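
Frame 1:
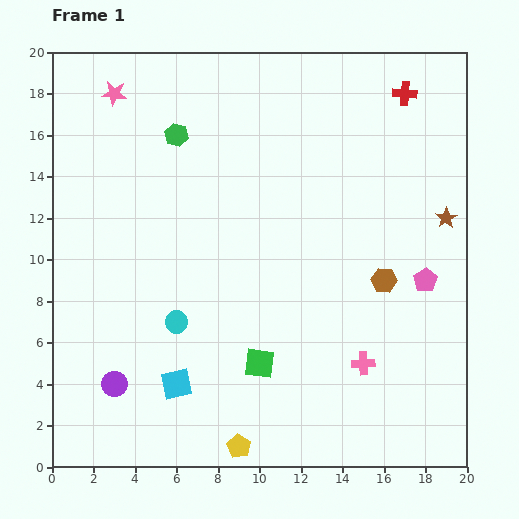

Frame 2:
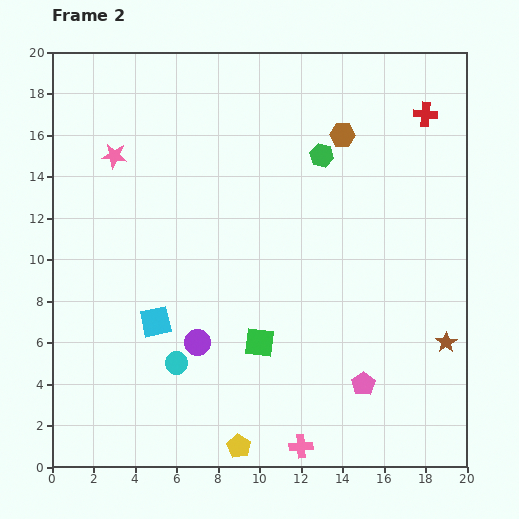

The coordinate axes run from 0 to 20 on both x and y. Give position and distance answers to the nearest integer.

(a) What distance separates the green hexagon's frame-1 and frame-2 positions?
7

The green hexagon moved from (6, 16) to (13, 15), a distance of √(7² + 1²) ≈ 7.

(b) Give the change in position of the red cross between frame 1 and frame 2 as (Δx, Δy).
(1, -1)

The red cross was at (17, 18) in frame 1 and (18, 17) in frame 2.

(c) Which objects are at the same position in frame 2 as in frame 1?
the yellow pentagon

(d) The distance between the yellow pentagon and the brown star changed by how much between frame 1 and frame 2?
-4

Distance in frame 1: 15. Distance in frame 2: 11.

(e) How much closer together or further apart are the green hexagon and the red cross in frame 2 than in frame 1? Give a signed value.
-6

Distance in frame 1: 11. Distance in frame 2: 5.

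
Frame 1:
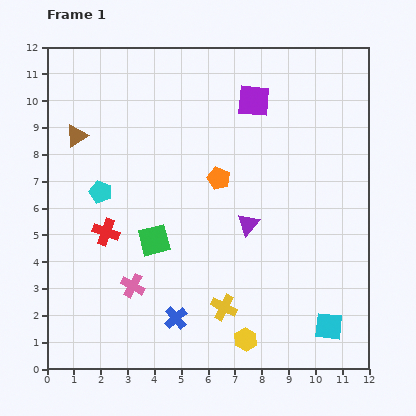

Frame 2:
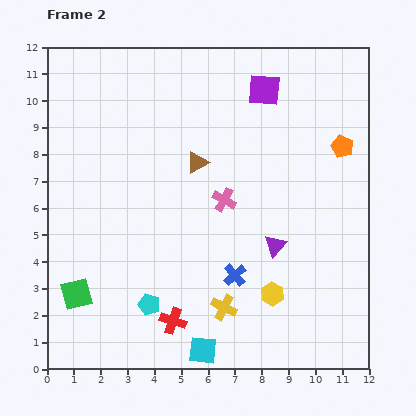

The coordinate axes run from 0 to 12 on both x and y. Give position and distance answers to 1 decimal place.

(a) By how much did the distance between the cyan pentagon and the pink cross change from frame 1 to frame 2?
+1.1

Distance in frame 1: 3.7. Distance in frame 2: 4.8.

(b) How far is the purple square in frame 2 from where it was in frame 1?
0.6

The purple square moved from (7.7, 10.0) to (8.1, 10.4), a distance of √(0.4² + 0.4²) ≈ 0.6.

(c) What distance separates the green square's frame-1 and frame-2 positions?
3.5

The green square moved from (4.0, 4.8) to (1.1, 2.8), a distance of √(2.9² + 2.0²) ≈ 3.5.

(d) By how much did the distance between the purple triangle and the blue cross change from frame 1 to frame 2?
-2.5

Distance in frame 1: 4.4. Distance in frame 2: 1.9.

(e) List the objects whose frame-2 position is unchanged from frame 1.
the yellow cross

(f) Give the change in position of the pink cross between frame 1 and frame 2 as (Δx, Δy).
(3.4, 3.2)

The pink cross was at (3.2, 3.1) in frame 1 and (6.6, 6.3) in frame 2.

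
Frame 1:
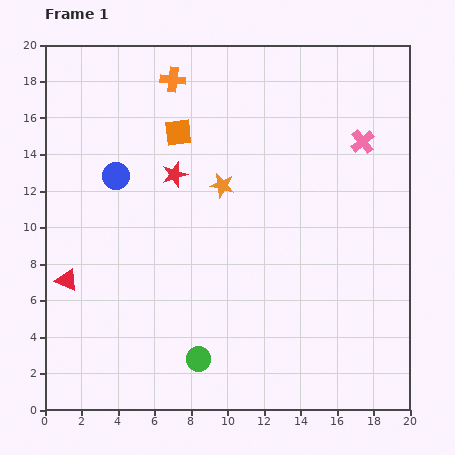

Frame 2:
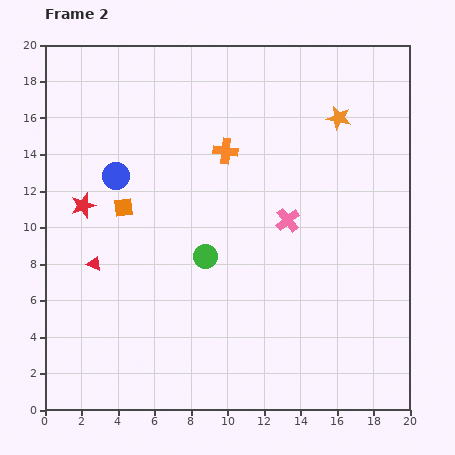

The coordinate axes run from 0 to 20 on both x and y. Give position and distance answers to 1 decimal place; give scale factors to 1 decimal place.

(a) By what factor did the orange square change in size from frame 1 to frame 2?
0.7×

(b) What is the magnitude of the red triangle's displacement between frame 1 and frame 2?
1.7

The red triangle moved from (1.2, 7.1) to (2.7, 8.0), a distance of √(1.5² + 0.9²) ≈ 1.7.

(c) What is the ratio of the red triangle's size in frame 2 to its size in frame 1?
0.6×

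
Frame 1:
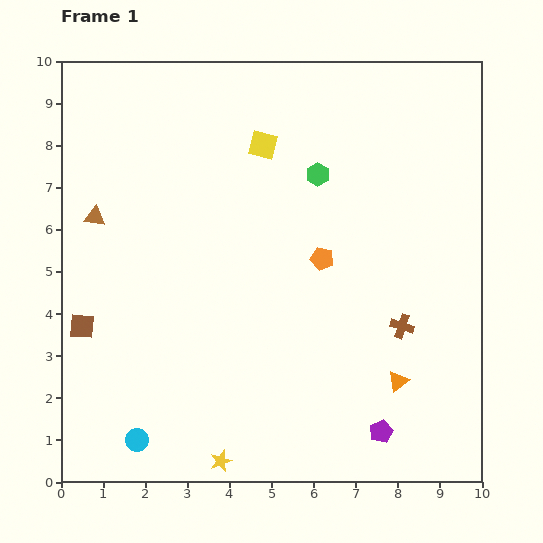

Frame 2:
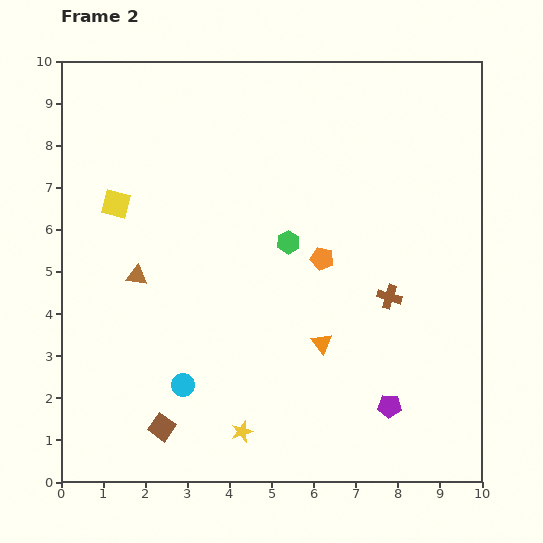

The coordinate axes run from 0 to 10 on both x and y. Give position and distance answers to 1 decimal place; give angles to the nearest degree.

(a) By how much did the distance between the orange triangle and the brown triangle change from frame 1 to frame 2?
-3.5

Distance in frame 1: 8.2. Distance in frame 2: 4.7.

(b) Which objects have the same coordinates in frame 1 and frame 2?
the orange pentagon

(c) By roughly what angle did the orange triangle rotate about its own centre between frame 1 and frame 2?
29° counter-clockwise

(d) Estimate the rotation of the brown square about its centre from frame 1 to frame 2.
31° clockwise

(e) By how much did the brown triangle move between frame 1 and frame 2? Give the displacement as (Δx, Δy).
(1.0, -1.4)

The brown triangle was at (0.8, 6.3) in frame 1 and (1.8, 4.9) in frame 2.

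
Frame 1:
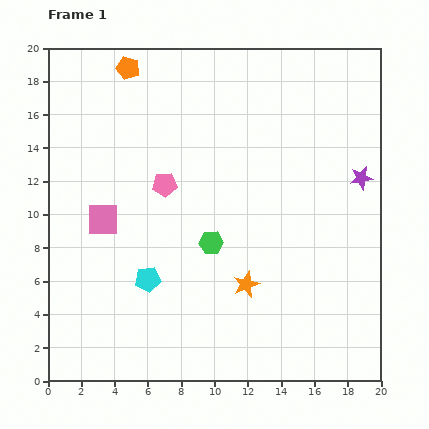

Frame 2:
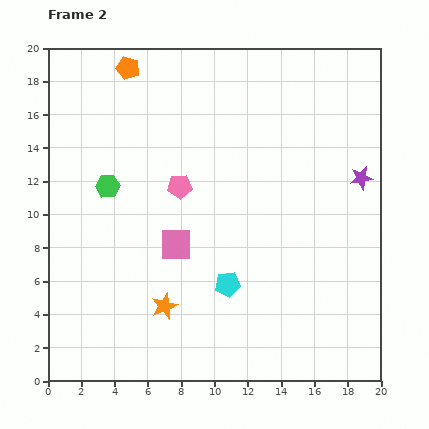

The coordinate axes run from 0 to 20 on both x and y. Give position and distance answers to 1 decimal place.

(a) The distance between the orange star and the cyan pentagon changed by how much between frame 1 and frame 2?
-1.9

Distance in frame 1: 5.9. Distance in frame 2: 4.0.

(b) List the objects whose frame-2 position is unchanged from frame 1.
the orange pentagon, the purple star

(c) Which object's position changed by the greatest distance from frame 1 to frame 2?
the green hexagon

(moved 7.1; next 5.1)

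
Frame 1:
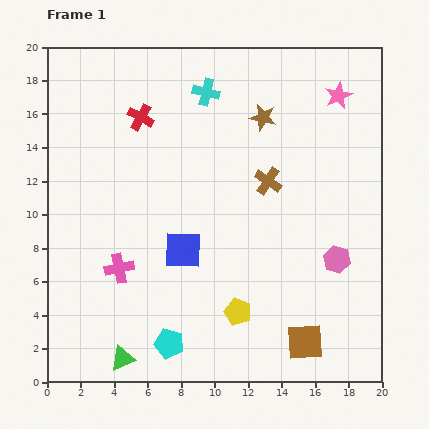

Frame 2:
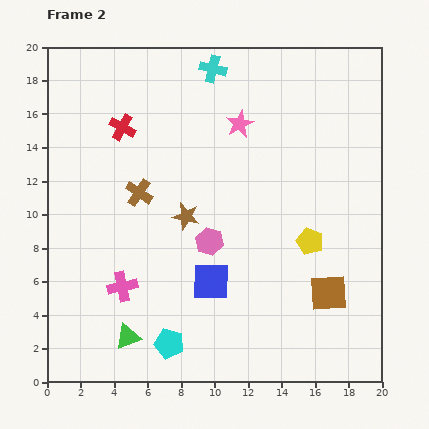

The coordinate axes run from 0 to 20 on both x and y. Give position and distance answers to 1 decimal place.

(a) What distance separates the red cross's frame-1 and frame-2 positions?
1.3

The red cross moved from (5.6, 15.8) to (4.5, 15.2), a distance of √(1.1² + 0.6²) ≈ 1.3.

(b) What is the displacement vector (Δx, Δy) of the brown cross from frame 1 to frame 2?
(-7.7, -0.7)

The brown cross was at (13.2, 12.0) in frame 1 and (5.5, 11.3) in frame 2.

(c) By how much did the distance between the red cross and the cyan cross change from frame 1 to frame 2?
+2.2

Distance in frame 1: 4.2. Distance in frame 2: 6.4.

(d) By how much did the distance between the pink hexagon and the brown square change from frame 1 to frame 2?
+2.4

Distance in frame 1: 5.3. Distance in frame 2: 7.7.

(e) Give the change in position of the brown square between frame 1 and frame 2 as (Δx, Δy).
(1.4, 2.9)

The brown square was at (15.4, 2.4) in frame 1 and (16.8, 5.3) in frame 2.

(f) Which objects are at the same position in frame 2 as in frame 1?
the cyan pentagon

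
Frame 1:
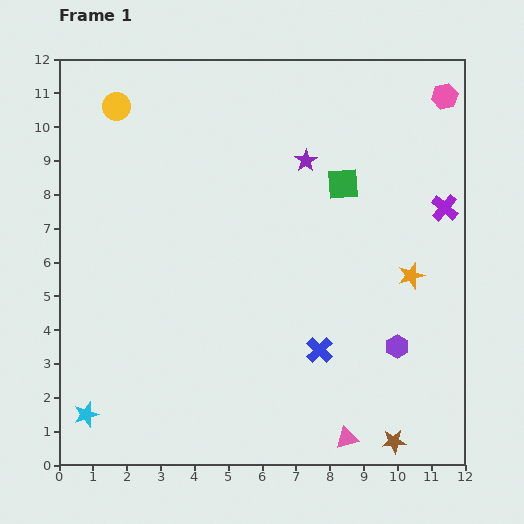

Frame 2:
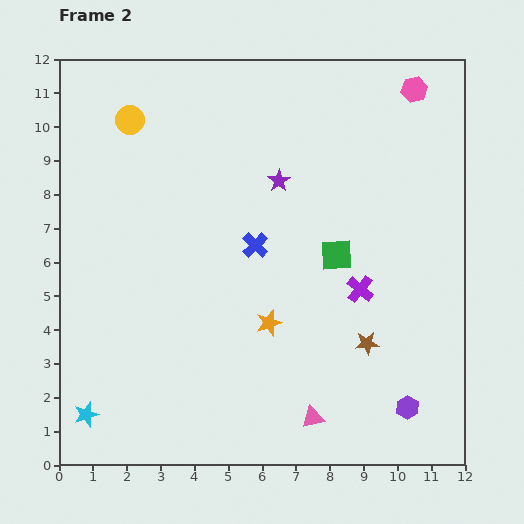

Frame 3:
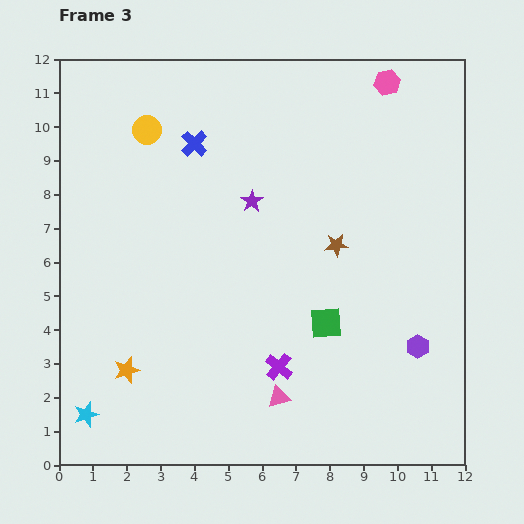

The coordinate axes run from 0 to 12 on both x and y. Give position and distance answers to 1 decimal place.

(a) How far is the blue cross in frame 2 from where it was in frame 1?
3.6

The blue cross moved from (7.7, 3.4) to (5.8, 6.5), a distance of √(1.9² + 3.1²) ≈ 3.6.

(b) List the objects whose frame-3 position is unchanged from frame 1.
the cyan star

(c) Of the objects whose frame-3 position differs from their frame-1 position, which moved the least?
the purple hexagon

(moved 0.6)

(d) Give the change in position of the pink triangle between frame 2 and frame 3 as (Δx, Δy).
(-1.0, 0.6)

The pink triangle was at (7.5, 1.4) in frame 2 and (6.5, 2.0) in frame 3.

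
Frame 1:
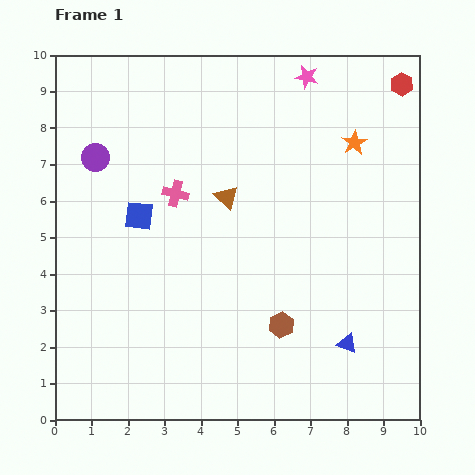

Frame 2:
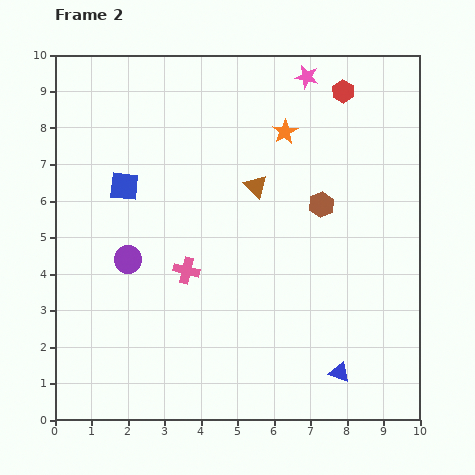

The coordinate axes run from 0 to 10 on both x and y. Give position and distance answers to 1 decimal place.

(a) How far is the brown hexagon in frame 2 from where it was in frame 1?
3.5

The brown hexagon moved from (6.2, 2.6) to (7.3, 5.9), a distance of √(1.1² + 3.3²) ≈ 3.5.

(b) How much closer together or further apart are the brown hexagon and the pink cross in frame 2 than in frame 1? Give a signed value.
-0.5

Distance in frame 1: 4.6. Distance in frame 2: 4.1.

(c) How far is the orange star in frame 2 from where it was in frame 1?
1.9

The orange star moved from (8.2, 7.6) to (6.3, 7.9), a distance of √(1.9² + 0.3²) ≈ 1.9.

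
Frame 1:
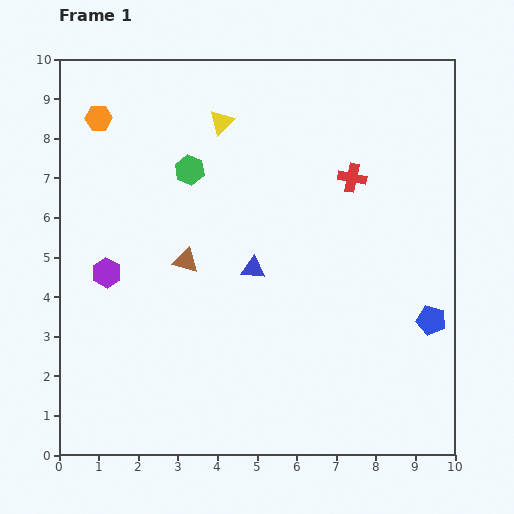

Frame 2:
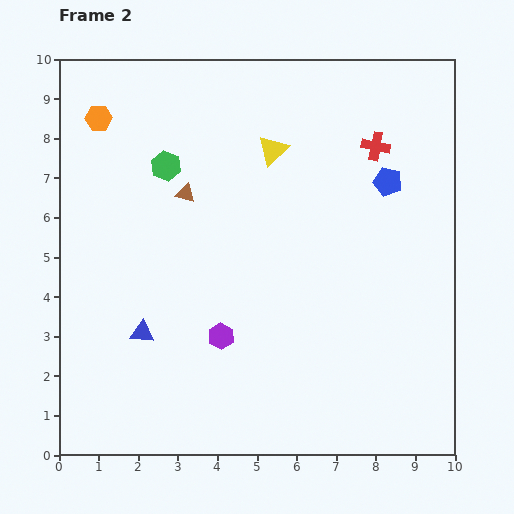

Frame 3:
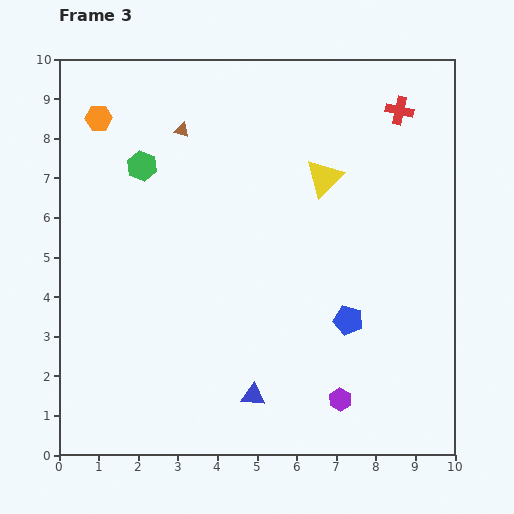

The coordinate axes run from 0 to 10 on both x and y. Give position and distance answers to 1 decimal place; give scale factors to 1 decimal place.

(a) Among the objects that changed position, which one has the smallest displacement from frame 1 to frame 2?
the green hexagon

(moved 0.6)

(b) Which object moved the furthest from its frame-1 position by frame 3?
the purple hexagon

(moved 6.7; next 3.3)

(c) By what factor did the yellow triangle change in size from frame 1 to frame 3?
1.5×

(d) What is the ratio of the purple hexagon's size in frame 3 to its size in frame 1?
0.8×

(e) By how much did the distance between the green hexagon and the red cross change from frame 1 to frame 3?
+2.5

Distance in frame 1: 4.1. Distance in frame 3: 6.6.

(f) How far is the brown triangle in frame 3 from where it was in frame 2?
1.6

The brown triangle moved from (3.2, 6.6) to (3.1, 8.2), a distance of √(0.1² + 1.6²) ≈ 1.6.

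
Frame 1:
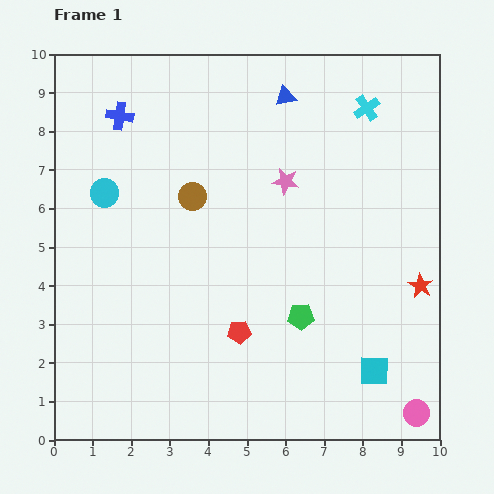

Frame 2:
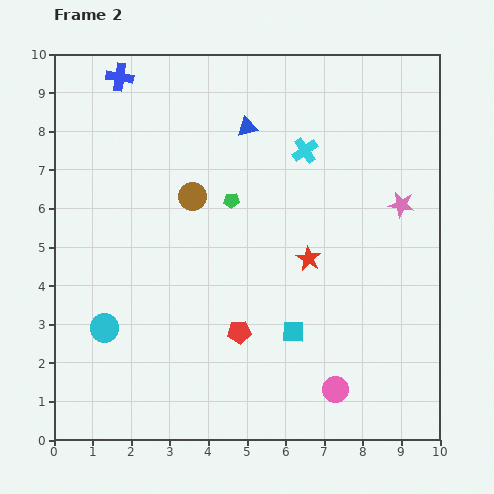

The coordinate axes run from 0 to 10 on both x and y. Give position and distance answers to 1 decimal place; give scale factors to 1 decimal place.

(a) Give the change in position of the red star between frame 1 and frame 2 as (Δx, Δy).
(-2.9, 0.7)

The red star was at (9.5, 4.0) in frame 1 and (6.6, 4.7) in frame 2.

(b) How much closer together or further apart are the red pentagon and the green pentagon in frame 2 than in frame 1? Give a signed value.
+1.8

Distance in frame 1: 1.6. Distance in frame 2: 3.4.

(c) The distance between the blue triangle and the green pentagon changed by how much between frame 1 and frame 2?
-3.8

Distance in frame 1: 5.7. Distance in frame 2: 1.9.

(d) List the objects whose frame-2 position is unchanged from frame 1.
the brown circle, the red pentagon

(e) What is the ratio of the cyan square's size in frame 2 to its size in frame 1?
0.7×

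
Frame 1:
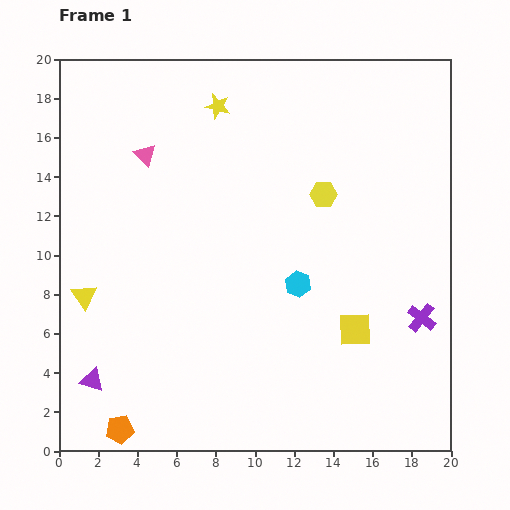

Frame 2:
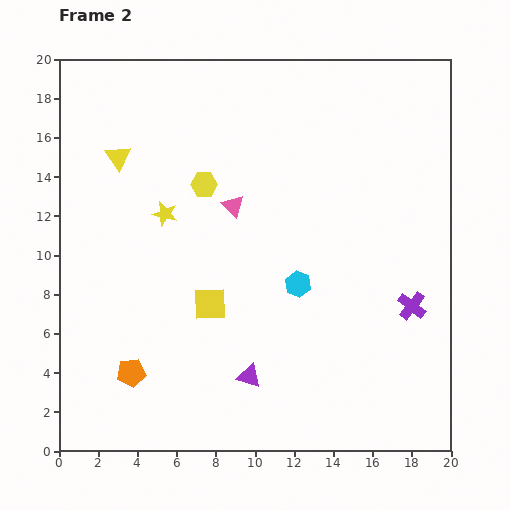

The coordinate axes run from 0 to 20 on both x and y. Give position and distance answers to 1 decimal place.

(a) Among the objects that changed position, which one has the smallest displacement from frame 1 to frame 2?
the purple cross

(moved 0.8)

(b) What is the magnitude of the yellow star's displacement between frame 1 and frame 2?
6.1

The yellow star moved from (8.1, 17.6) to (5.4, 12.1), a distance of √(2.7² + 5.5²) ≈ 6.1.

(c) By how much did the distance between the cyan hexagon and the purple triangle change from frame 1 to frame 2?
-6.3

Distance in frame 1: 11.6. Distance in frame 2: 5.3.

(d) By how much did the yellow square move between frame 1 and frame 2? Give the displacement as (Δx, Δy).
(-7.4, 1.3)

The yellow square was at (15.1, 6.2) in frame 1 and (7.7, 7.5) in frame 2.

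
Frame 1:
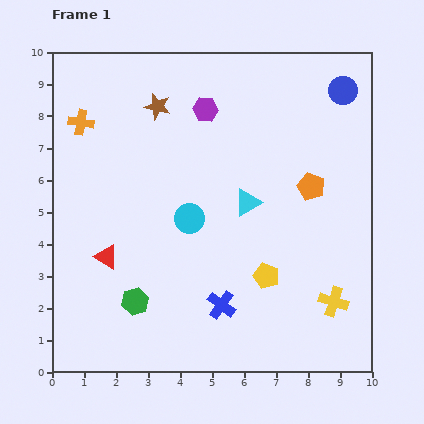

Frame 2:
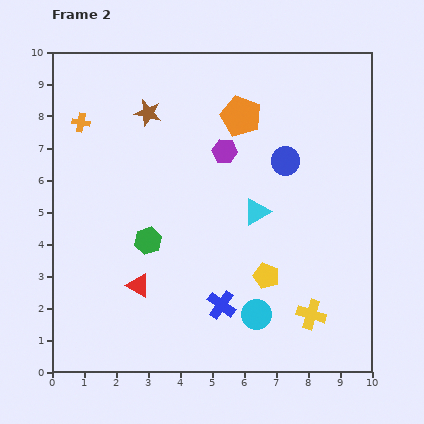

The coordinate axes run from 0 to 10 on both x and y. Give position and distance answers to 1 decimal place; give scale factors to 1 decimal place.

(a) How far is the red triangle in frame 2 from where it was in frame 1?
1.3

The red triangle moved from (1.7, 3.6) to (2.7, 2.7), a distance of √(1.0² + 0.9²) ≈ 1.3.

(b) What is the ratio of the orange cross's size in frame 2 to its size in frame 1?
0.7×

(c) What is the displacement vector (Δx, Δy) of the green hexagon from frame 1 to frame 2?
(0.4, 1.9)

The green hexagon was at (2.6, 2.2) in frame 1 and (3.0, 4.1) in frame 2.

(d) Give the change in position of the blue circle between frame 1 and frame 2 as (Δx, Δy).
(-1.8, -2.2)

The blue circle was at (9.1, 8.8) in frame 1 and (7.3, 6.6) in frame 2.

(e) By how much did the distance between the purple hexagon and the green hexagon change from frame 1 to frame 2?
-2.7

Distance in frame 1: 6.4. Distance in frame 2: 3.7.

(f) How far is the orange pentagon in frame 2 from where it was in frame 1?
3.1

The orange pentagon moved from (8.1, 5.8) to (5.9, 8.0), a distance of √(2.2² + 2.2²) ≈ 3.1.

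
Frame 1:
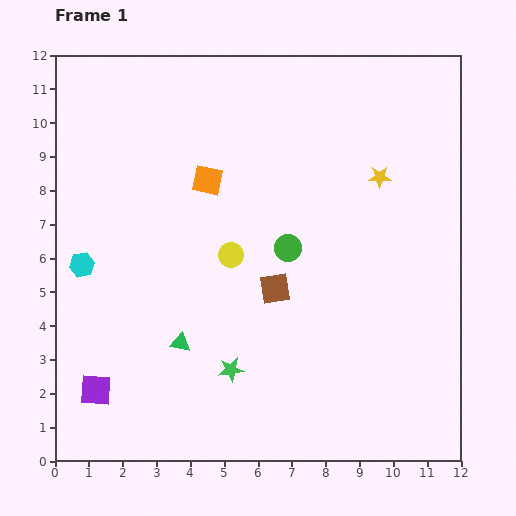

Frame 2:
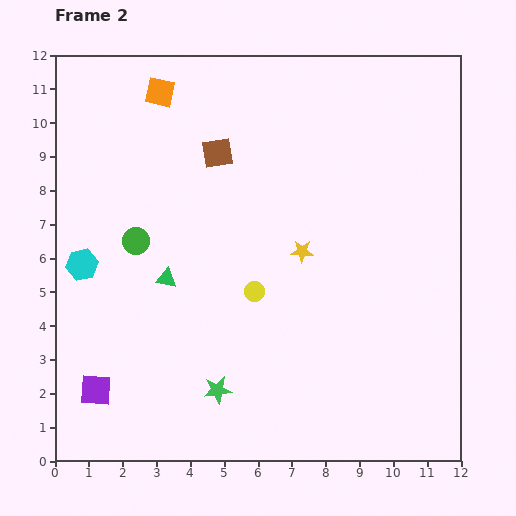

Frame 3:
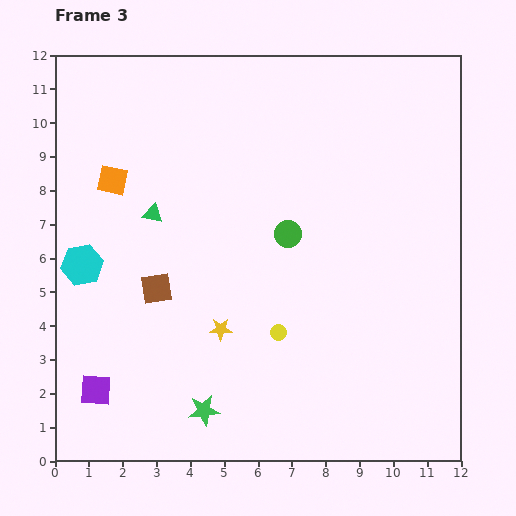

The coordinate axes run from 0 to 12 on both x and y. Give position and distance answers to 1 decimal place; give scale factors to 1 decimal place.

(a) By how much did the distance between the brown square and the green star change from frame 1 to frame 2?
+4.3

Distance in frame 1: 2.7. Distance in frame 2: 7.0.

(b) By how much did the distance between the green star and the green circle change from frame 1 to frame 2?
+1.0

Distance in frame 1: 4.0. Distance in frame 2: 5.0.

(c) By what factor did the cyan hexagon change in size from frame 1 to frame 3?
1.7×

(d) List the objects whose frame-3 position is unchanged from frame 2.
the purple square, the cyan hexagon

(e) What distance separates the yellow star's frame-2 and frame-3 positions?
3.3

The yellow star moved from (7.3, 6.2) to (4.9, 3.9), a distance of √(2.4² + 2.3²) ≈ 3.3.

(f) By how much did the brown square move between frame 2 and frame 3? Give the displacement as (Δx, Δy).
(-1.8, -4.0)

The brown square was at (4.8, 9.1) in frame 2 and (3.0, 5.1) in frame 3.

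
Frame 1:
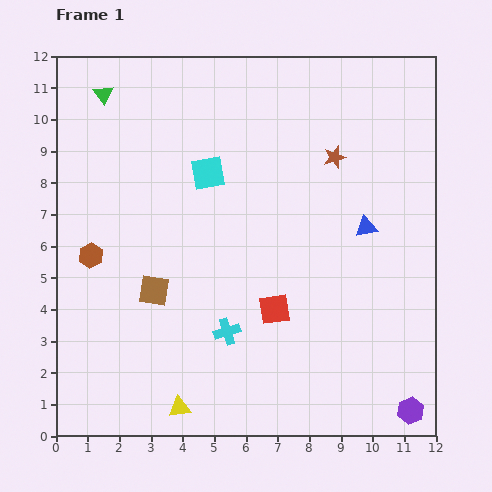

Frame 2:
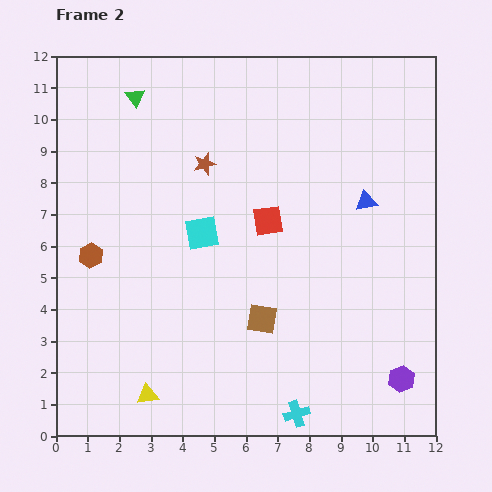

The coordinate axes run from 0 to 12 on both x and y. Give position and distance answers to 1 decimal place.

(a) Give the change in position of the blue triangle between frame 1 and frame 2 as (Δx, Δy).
(0.0, 0.8)

The blue triangle was at (9.8, 6.6) in frame 1 and (9.8, 7.4) in frame 2.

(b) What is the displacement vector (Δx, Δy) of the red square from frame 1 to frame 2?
(-0.2, 2.8)

The red square was at (6.9, 4.0) in frame 1 and (6.7, 6.8) in frame 2.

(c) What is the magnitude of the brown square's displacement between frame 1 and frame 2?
3.5

The brown square moved from (3.1, 4.6) to (6.5, 3.7), a distance of √(3.4² + 0.9²) ≈ 3.5.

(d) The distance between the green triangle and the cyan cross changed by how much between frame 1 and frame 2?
+2.7

Distance in frame 1: 8.5. Distance in frame 2: 11.2.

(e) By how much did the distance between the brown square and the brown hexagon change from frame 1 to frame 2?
+3.5

Distance in frame 1: 2.3. Distance in frame 2: 5.8.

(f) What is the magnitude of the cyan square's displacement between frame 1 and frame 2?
1.9

The cyan square moved from (4.8, 8.3) to (4.6, 6.4), a distance of √(0.2² + 1.9²) ≈ 1.9.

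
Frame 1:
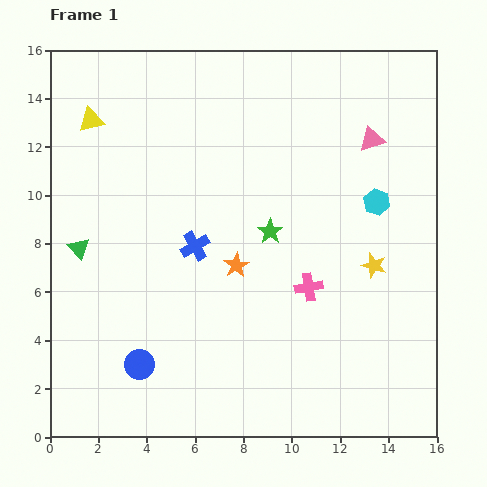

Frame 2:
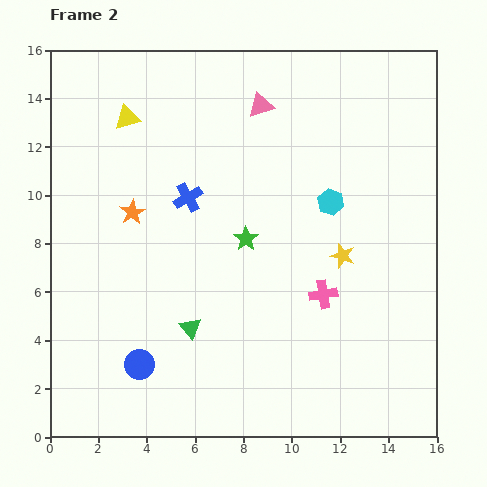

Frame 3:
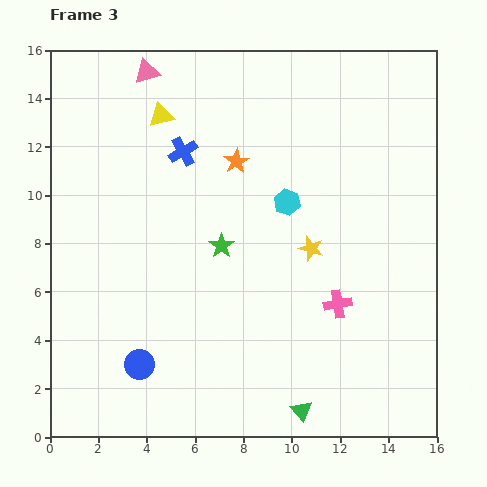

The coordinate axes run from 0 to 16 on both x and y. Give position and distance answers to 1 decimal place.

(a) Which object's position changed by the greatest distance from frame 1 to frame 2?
the green triangle

(moved 5.7; next 4.8)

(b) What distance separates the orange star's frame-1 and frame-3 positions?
4.3

The orange star moved from (7.7, 7.1) to (7.7, 11.4), a distance of √(0.0² + 4.3²) ≈ 4.3.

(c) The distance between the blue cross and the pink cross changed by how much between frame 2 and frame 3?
+2.1

Distance in frame 2: 6.9. Distance in frame 3: 9.0.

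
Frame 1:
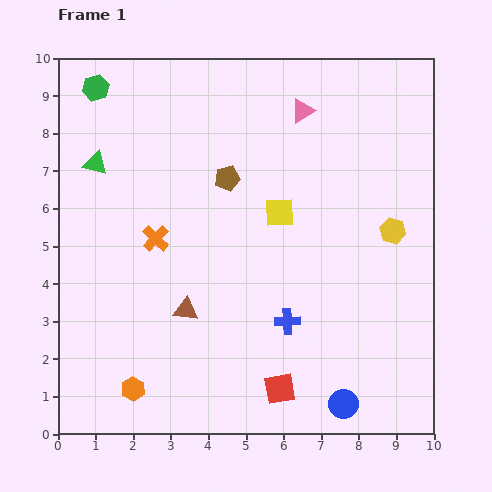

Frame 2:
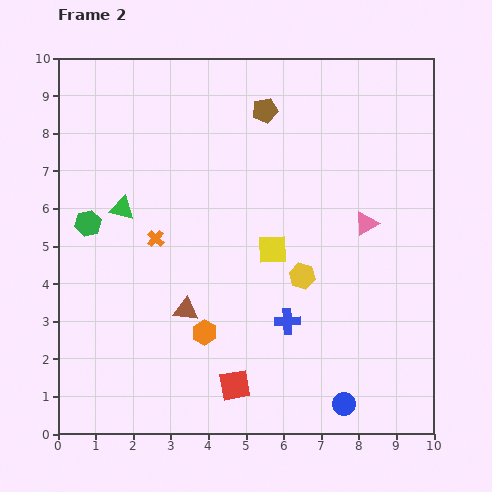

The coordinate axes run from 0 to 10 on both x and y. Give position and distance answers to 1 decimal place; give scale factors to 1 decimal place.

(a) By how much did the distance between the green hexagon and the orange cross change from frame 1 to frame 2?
-2.5

Distance in frame 1: 4.3. Distance in frame 2: 1.8.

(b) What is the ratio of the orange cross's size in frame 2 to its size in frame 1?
0.6×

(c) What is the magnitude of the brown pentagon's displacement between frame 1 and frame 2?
2.1

The brown pentagon moved from (4.5, 6.8) to (5.5, 8.6), a distance of √(1.0² + 1.8²) ≈ 2.1.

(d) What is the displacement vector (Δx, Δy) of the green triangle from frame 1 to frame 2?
(0.7, -1.2)

The green triangle was at (1.0, 7.2) in frame 1 and (1.7, 6.0) in frame 2.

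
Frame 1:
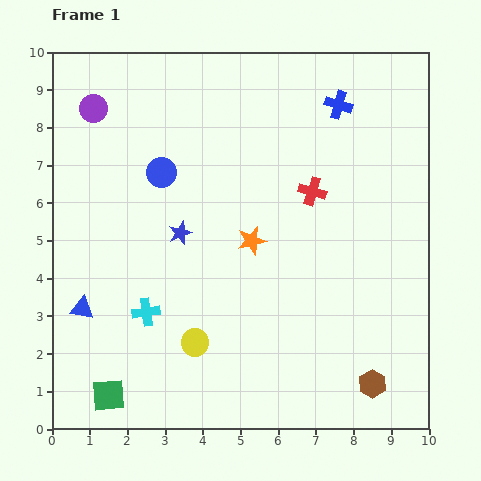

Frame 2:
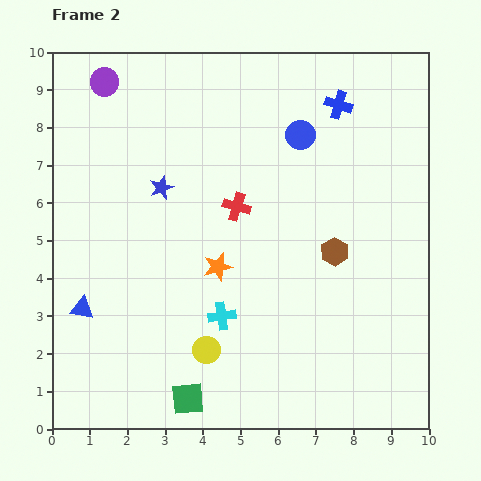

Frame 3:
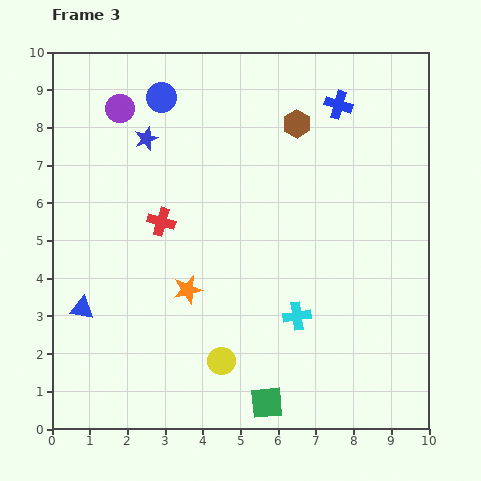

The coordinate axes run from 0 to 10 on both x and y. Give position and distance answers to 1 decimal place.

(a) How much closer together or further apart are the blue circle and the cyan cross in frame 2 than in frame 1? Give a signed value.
+1.5

Distance in frame 1: 3.7. Distance in frame 2: 5.2.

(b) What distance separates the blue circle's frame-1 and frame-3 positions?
2.0

The blue circle moved from (2.9, 6.8) to (2.9, 8.8), a distance of √(0.0² + 2.0²) ≈ 2.0.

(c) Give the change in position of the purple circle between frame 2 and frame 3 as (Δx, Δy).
(0.4, -0.7)

The purple circle was at (1.4, 9.2) in frame 2 and (1.8, 8.5) in frame 3.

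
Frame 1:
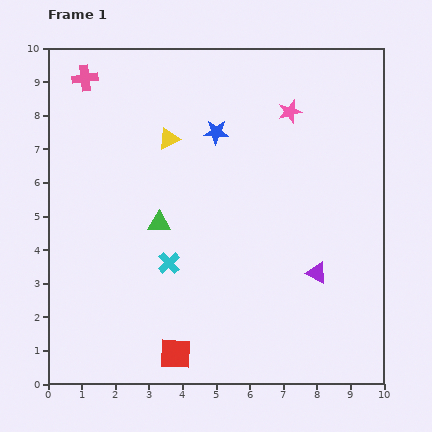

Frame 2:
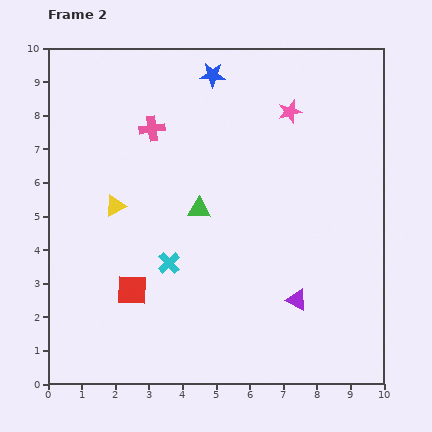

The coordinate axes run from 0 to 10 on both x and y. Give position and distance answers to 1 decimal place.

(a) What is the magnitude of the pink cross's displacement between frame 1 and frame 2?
2.5

The pink cross moved from (1.1, 9.1) to (3.1, 7.6), a distance of √(2.0² + 1.5²) ≈ 2.5.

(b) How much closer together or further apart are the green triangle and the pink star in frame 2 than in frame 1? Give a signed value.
-1.1

Distance in frame 1: 5.1. Distance in frame 2: 4.0.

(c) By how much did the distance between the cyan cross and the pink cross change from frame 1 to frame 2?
-2.0

Distance in frame 1: 6.0. Distance in frame 2: 4.0.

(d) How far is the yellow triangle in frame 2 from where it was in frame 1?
2.6

The yellow triangle moved from (3.6, 7.3) to (2.0, 5.3), a distance of √(1.6² + 2.0²) ≈ 2.6.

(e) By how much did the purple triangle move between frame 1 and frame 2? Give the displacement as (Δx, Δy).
(-0.6, -0.8)

The purple triangle was at (8.0, 3.3) in frame 1 and (7.4, 2.5) in frame 2.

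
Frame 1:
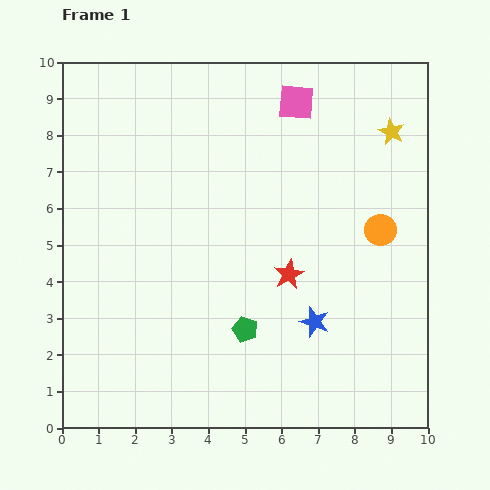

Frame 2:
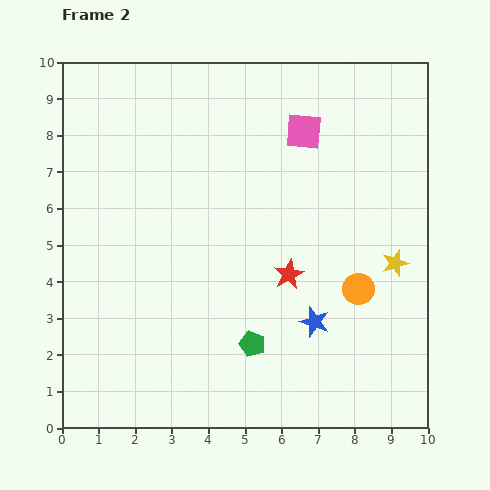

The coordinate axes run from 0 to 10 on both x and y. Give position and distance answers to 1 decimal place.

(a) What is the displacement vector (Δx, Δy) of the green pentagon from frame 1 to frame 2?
(0.2, -0.4)

The green pentagon was at (5.0, 2.7) in frame 1 and (5.2, 2.3) in frame 2.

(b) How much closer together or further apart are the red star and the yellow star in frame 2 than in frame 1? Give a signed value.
-1.9

Distance in frame 1: 4.8. Distance in frame 2: 2.9.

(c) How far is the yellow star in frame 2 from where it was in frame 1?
3.6

The yellow star moved from (9.0, 8.1) to (9.1, 4.5), a distance of √(0.1² + 3.6²) ≈ 3.6.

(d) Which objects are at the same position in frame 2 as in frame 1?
the blue star, the red star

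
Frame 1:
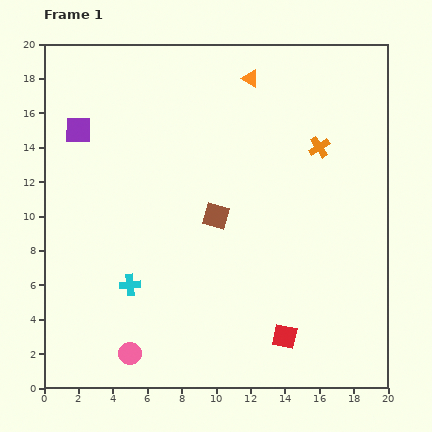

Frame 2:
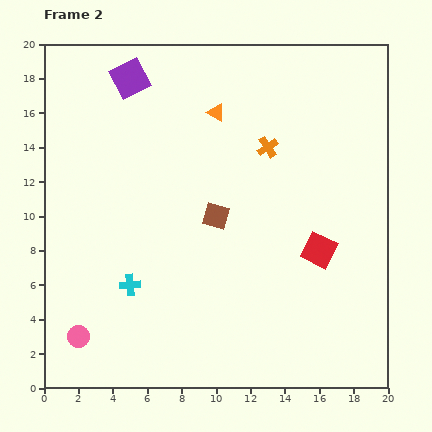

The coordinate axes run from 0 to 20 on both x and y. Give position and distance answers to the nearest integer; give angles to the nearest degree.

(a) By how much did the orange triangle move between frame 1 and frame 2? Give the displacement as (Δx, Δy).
(-2, -2)

The orange triangle was at (12, 18) in frame 1 and (10, 16) in frame 2.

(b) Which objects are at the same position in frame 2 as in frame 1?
the brown square, the cyan cross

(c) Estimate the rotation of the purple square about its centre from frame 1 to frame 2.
28° counter-clockwise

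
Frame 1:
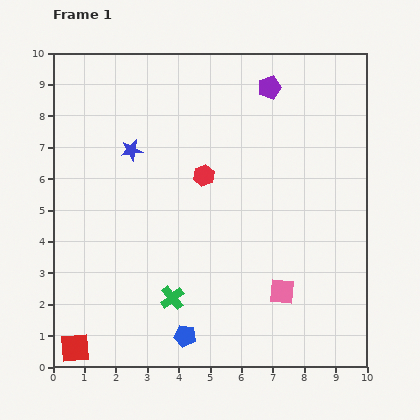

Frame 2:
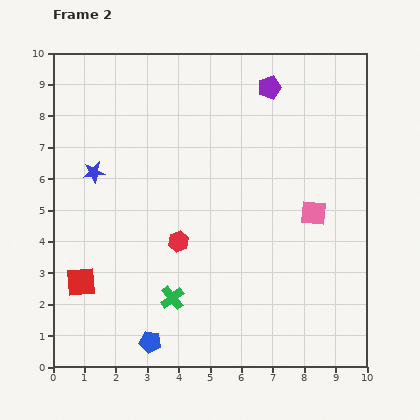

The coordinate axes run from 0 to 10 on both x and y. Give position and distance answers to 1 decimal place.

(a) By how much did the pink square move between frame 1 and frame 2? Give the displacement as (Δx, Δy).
(1.0, 2.5)

The pink square was at (7.3, 2.4) in frame 1 and (8.3, 4.9) in frame 2.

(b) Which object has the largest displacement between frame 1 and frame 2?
the pink square

(moved 2.7; next 2.2)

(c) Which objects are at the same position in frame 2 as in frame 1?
the green cross, the purple pentagon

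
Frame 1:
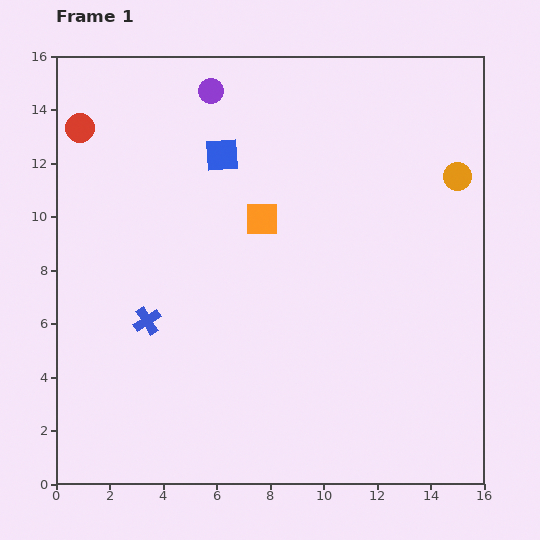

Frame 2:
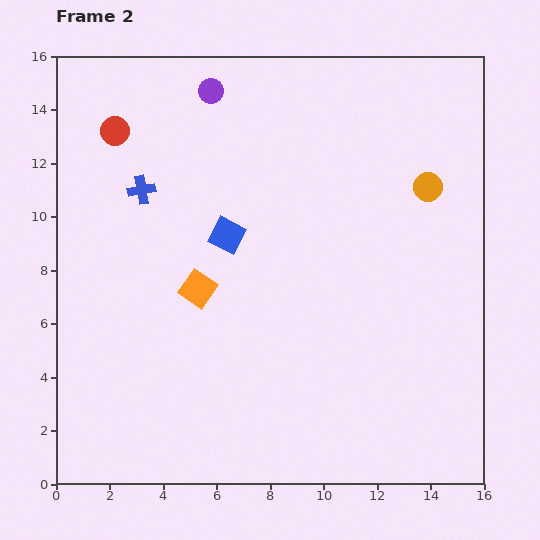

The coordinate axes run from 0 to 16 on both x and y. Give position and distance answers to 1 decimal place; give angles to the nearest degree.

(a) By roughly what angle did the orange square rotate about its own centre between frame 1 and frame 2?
34° clockwise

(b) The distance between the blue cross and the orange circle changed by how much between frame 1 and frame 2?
-2.1

Distance in frame 1: 12.8. Distance in frame 2: 10.7.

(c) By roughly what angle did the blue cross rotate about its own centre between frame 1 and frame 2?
22° clockwise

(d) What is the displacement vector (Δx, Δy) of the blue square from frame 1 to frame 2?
(0.2, -3.0)

The blue square was at (6.2, 12.3) in frame 1 and (6.4, 9.3) in frame 2.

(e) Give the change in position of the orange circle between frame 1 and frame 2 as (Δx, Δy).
(-1.1, -0.4)

The orange circle was at (15.0, 11.5) in frame 1 and (13.9, 11.1) in frame 2.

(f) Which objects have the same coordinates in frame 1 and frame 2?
the purple circle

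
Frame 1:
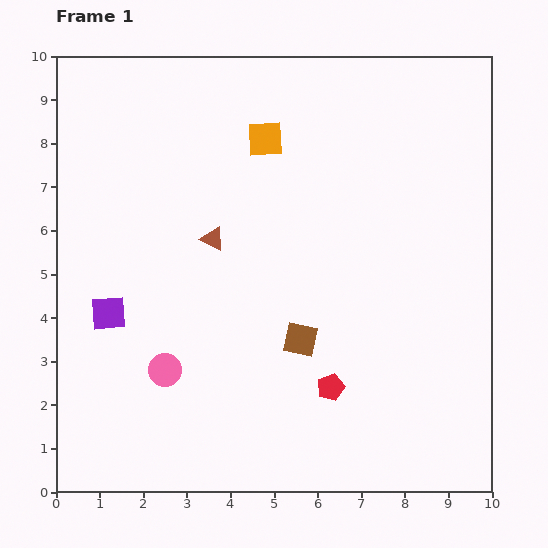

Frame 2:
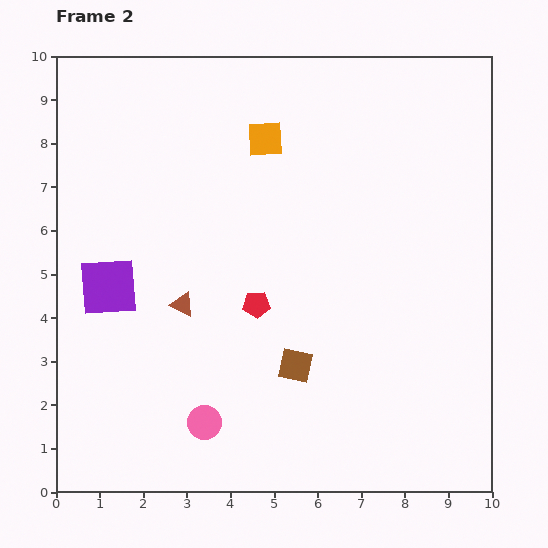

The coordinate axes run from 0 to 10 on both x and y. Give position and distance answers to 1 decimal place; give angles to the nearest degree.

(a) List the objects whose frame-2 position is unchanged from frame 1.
the orange square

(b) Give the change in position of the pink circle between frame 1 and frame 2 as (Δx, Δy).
(0.9, -1.2)

The pink circle was at (2.5, 2.8) in frame 1 and (3.4, 1.6) in frame 2.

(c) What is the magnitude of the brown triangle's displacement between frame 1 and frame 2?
1.7

The brown triangle moved from (3.6, 5.8) to (2.9, 4.3), a distance of √(0.7² + 1.5²) ≈ 1.7.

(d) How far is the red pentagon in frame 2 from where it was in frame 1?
2.5

The red pentagon moved from (6.3, 2.4) to (4.6, 4.3), a distance of √(1.7² + 1.9²) ≈ 2.5.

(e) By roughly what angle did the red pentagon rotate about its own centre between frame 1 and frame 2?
17° clockwise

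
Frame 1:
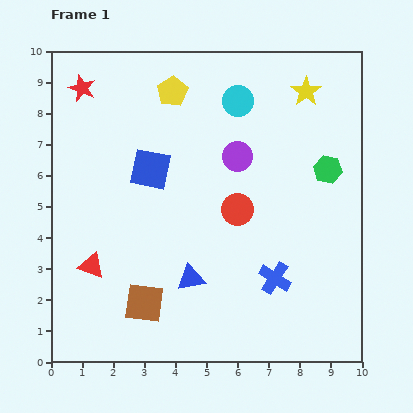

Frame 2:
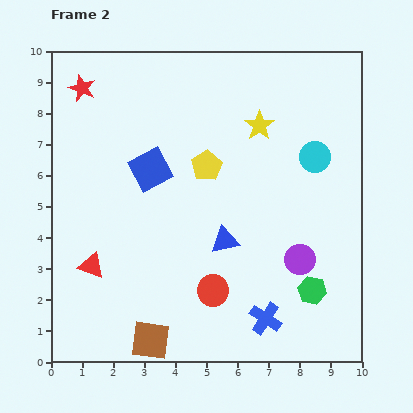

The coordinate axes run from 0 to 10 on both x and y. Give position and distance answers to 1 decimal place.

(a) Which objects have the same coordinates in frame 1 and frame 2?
the red triangle, the blue square, the red star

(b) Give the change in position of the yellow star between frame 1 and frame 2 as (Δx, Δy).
(-1.5, -1.1)

The yellow star was at (8.2, 8.7) in frame 1 and (6.7, 7.6) in frame 2.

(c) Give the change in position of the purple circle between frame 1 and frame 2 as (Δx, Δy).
(2.0, -3.3)

The purple circle was at (6.0, 6.6) in frame 1 and (8.0, 3.3) in frame 2.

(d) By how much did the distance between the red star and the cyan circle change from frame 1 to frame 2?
+2.8

Distance in frame 1: 5.0. Distance in frame 2: 7.8.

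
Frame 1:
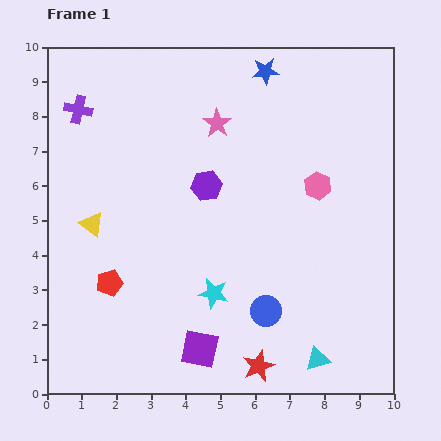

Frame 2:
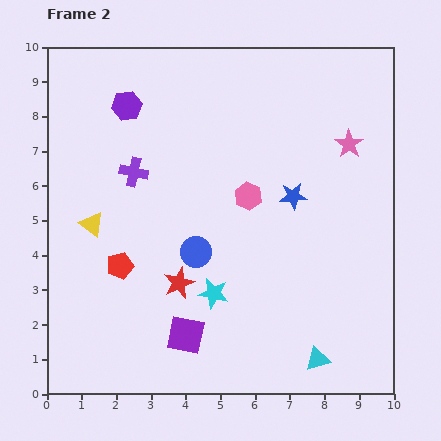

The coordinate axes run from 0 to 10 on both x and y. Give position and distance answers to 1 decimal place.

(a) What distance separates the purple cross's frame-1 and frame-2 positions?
2.4

The purple cross moved from (0.9, 8.2) to (2.5, 6.4), a distance of √(1.6² + 1.8²) ≈ 2.4.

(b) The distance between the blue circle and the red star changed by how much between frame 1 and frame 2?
-0.6

Distance in frame 1: 1.6. Distance in frame 2: 1.0.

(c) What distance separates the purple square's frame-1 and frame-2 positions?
0.6

The purple square moved from (4.4, 1.3) to (4.0, 1.7), a distance of √(0.4² + 0.4²) ≈ 0.6.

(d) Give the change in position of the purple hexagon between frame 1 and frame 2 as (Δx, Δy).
(-2.3, 2.3)

The purple hexagon was at (4.6, 6.0) in frame 1 and (2.3, 8.3) in frame 2.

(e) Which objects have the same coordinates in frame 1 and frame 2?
the cyan star, the cyan triangle, the yellow triangle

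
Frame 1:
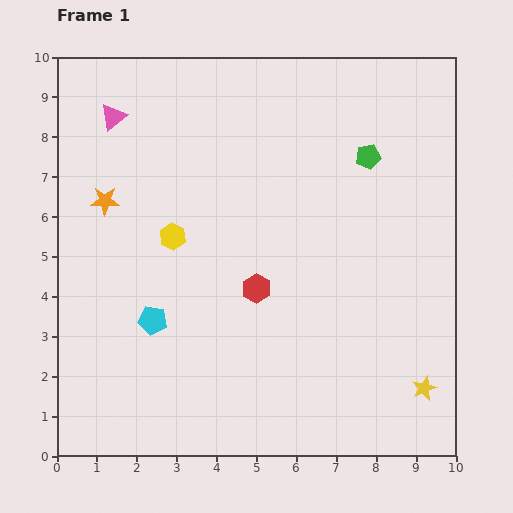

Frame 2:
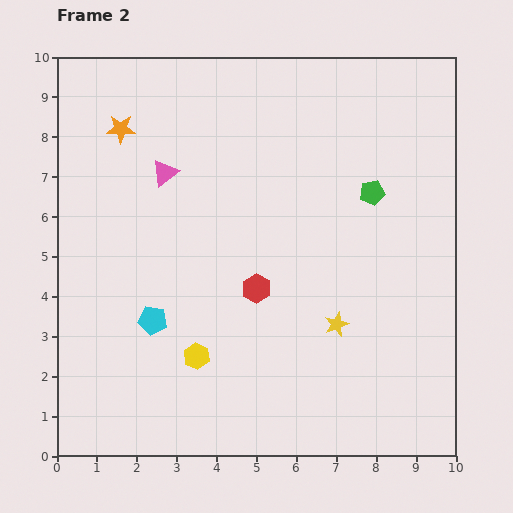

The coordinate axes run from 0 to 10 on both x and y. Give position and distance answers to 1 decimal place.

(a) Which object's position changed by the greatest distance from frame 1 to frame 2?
the yellow hexagon

(moved 3.1; next 2.7)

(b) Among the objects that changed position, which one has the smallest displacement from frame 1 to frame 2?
the green pentagon

(moved 0.9)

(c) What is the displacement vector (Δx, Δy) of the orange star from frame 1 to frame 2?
(0.4, 1.8)

The orange star was at (1.2, 6.4) in frame 1 and (1.6, 8.2) in frame 2.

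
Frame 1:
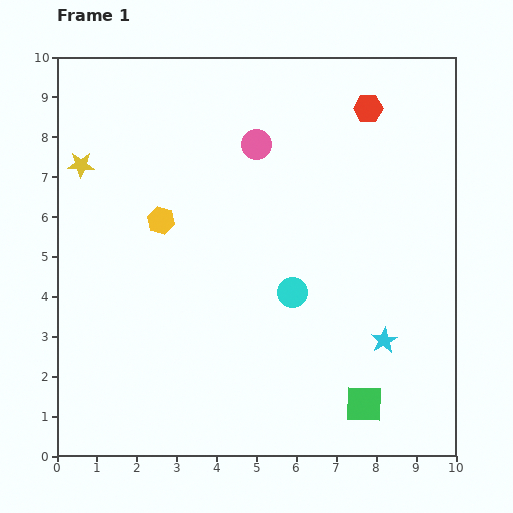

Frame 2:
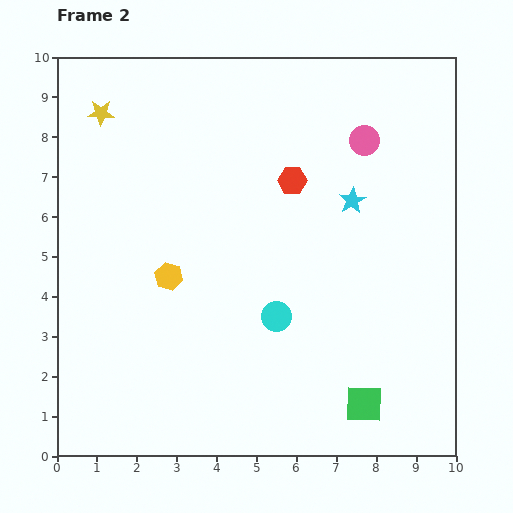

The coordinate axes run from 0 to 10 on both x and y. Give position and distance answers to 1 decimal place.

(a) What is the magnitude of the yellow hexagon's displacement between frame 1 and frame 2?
1.4

The yellow hexagon moved from (2.6, 5.9) to (2.8, 4.5), a distance of √(0.2² + 1.4²) ≈ 1.4.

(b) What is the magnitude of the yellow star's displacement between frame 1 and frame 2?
1.4

The yellow star moved from (0.6, 7.3) to (1.1, 8.6), a distance of √(0.5² + 1.3²) ≈ 1.4.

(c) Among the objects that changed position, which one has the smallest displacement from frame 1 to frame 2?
the cyan circle

(moved 0.7)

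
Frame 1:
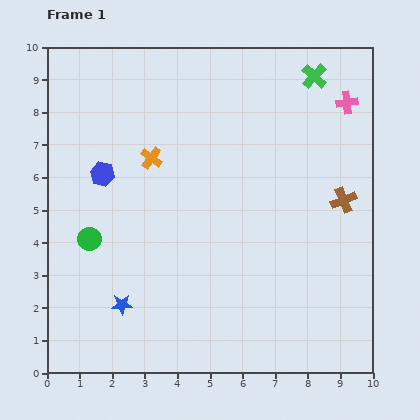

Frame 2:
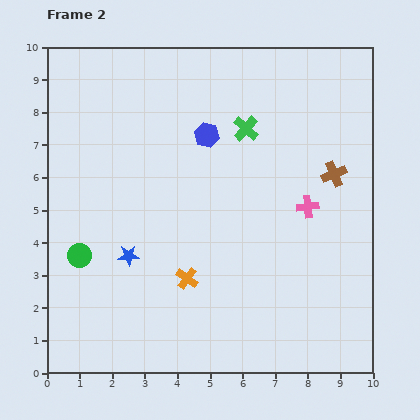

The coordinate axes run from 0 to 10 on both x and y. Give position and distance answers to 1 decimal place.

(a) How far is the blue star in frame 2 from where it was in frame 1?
1.5

The blue star moved from (2.3, 2.1) to (2.5, 3.6), a distance of √(0.2² + 1.5²) ≈ 1.5.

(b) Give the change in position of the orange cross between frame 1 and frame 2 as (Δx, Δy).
(1.1, -3.7)

The orange cross was at (3.2, 6.6) in frame 1 and (4.3, 2.9) in frame 2.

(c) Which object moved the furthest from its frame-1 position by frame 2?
the orange cross

(moved 3.9; next 3.4)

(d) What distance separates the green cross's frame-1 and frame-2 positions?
2.6

The green cross moved from (8.2, 9.1) to (6.1, 7.5), a distance of √(2.1² + 1.6²) ≈ 2.6.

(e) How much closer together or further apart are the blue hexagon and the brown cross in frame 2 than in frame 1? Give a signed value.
-3.3

Distance in frame 1: 7.4. Distance in frame 2: 4.1.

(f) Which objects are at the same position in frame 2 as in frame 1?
none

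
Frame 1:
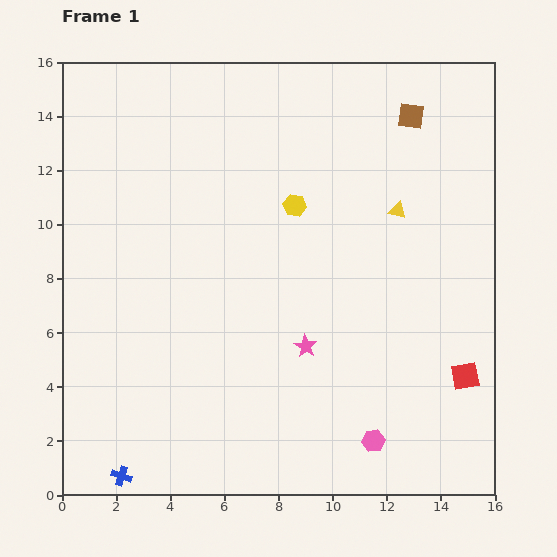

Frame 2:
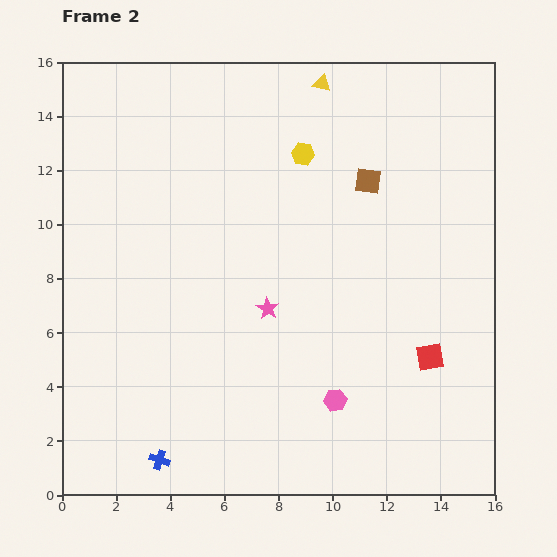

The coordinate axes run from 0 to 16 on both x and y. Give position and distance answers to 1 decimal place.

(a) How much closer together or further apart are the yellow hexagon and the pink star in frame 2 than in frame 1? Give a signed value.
+0.6

Distance in frame 1: 5.2. Distance in frame 2: 5.8.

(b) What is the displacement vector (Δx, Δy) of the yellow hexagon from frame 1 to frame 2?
(0.3, 1.9)

The yellow hexagon was at (8.6, 10.7) in frame 1 and (8.9, 12.6) in frame 2.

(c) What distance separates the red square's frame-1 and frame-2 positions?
1.5

The red square moved from (14.9, 4.4) to (13.6, 5.1), a distance of √(1.3² + 0.7²) ≈ 1.5.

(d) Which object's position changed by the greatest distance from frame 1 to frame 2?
the yellow triangle

(moved 5.5; next 2.9)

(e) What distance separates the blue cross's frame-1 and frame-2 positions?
1.5

The blue cross moved from (2.2, 0.7) to (3.6, 1.3), a distance of √(1.4² + 0.6²) ≈ 1.5.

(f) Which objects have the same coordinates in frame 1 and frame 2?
none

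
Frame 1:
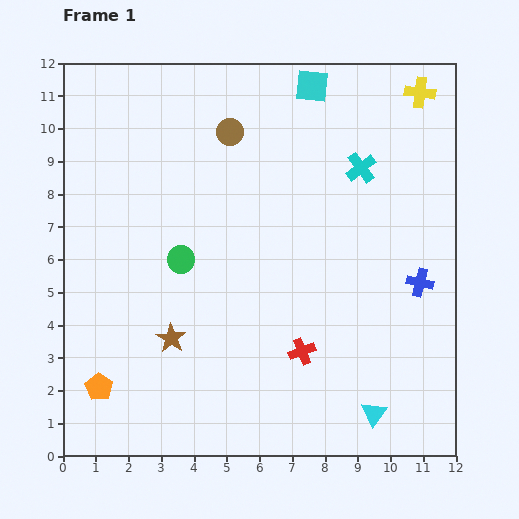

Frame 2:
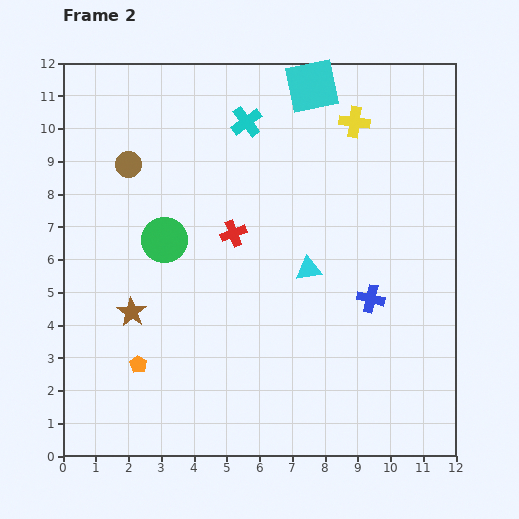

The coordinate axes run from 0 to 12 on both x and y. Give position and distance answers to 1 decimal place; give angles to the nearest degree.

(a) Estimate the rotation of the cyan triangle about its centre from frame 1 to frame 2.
46° clockwise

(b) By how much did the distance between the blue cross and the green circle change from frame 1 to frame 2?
-0.7

Distance in frame 1: 7.3. Distance in frame 2: 6.6.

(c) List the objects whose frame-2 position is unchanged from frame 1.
the cyan square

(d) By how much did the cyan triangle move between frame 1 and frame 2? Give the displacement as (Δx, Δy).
(-2.0, 4.4)

The cyan triangle was at (9.5, 1.3) in frame 1 and (7.5, 5.7) in frame 2.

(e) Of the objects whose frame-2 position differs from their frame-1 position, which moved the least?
the green circle

(moved 0.8)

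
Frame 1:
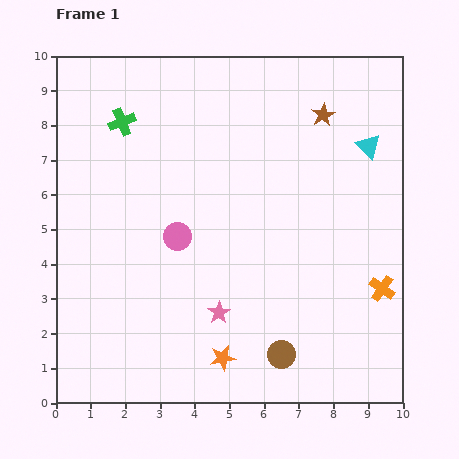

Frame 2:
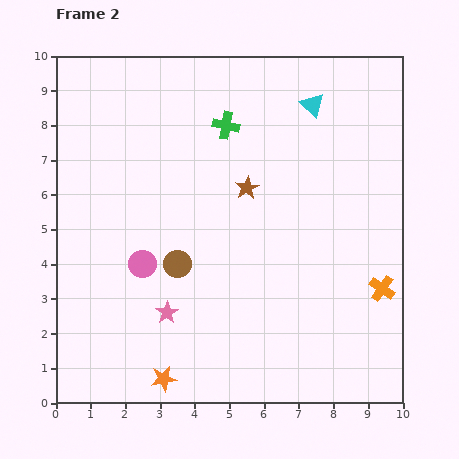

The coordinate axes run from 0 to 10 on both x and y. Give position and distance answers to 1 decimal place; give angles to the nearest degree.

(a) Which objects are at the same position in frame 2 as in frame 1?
the orange cross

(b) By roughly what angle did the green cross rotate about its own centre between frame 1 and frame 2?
33° clockwise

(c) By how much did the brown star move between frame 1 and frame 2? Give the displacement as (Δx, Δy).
(-2.2, -2.1)

The brown star was at (7.7, 8.3) in frame 1 and (5.5, 6.2) in frame 2.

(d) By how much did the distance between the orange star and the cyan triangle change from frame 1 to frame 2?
+1.6

Distance in frame 1: 7.4. Distance in frame 2: 9.0.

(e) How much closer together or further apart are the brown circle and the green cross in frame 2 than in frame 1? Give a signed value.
-3.9

Distance in frame 1: 8.1. Distance in frame 2: 4.2.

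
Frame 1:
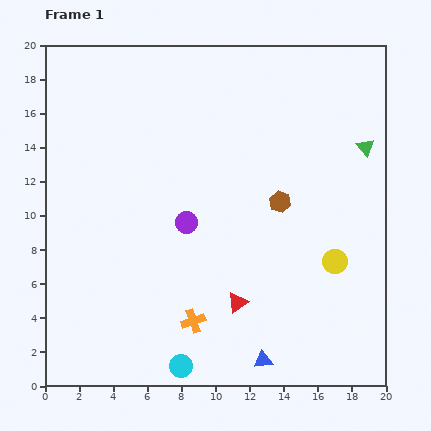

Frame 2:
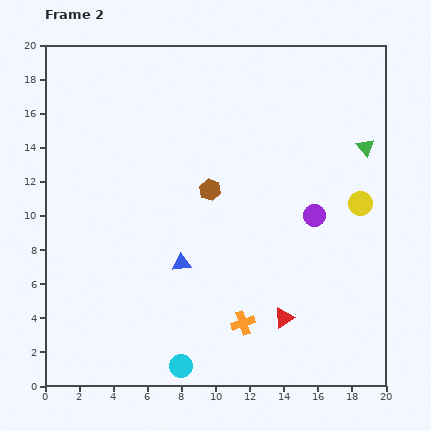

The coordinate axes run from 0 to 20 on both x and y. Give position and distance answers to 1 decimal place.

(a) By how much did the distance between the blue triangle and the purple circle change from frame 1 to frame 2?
-1.0

Distance in frame 1: 9.3. Distance in frame 2: 8.3.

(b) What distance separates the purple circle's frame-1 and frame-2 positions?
7.5

The purple circle moved from (8.3, 9.6) to (15.8, 10.0), a distance of √(7.5² + 0.4²) ≈ 7.5.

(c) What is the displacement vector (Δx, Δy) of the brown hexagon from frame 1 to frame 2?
(-4.1, 0.7)

The brown hexagon was at (13.8, 10.8) in frame 1 and (9.7, 11.5) in frame 2.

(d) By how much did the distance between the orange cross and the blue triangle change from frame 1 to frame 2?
+0.3

Distance in frame 1: 4.7. Distance in frame 2: 5.0.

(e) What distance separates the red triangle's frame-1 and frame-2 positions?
2.8

The red triangle moved from (11.3, 4.9) to (14.0, 4.0), a distance of √(2.7² + 0.9²) ≈ 2.8.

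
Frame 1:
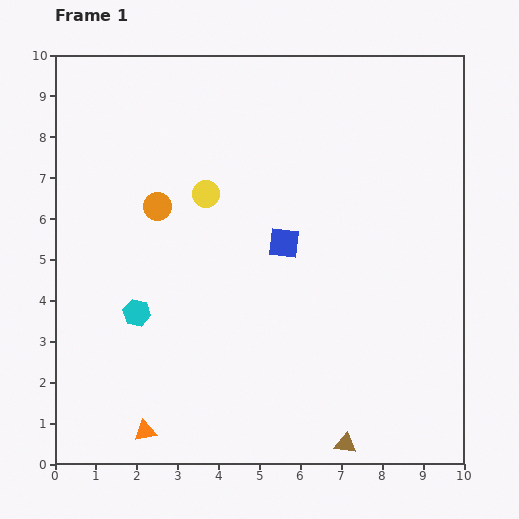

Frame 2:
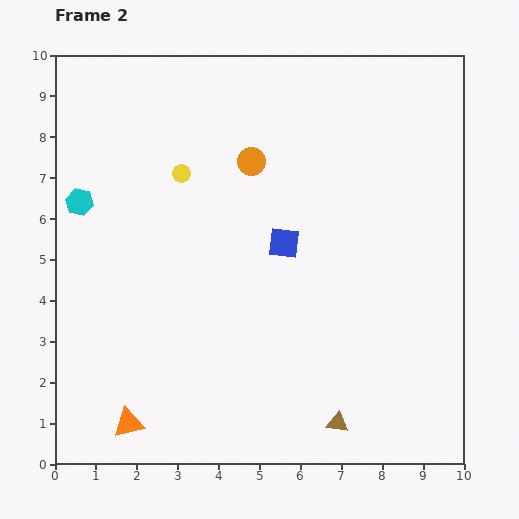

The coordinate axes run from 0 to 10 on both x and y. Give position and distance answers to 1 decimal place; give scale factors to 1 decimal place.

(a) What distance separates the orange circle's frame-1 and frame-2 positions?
2.5

The orange circle moved from (2.5, 6.3) to (4.8, 7.4), a distance of √(2.3² + 1.1²) ≈ 2.5.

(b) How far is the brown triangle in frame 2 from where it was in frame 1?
0.5

The brown triangle moved from (7.1, 0.5) to (6.9, 1.0), a distance of √(0.2² + 0.5²) ≈ 0.5.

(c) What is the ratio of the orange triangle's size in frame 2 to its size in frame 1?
1.4×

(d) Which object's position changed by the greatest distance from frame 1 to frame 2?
the cyan hexagon

(moved 3.0; next 2.5)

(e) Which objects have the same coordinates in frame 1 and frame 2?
the blue square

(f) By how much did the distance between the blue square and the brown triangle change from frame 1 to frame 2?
-0.5

Distance in frame 1: 5.1. Distance in frame 2: 4.6.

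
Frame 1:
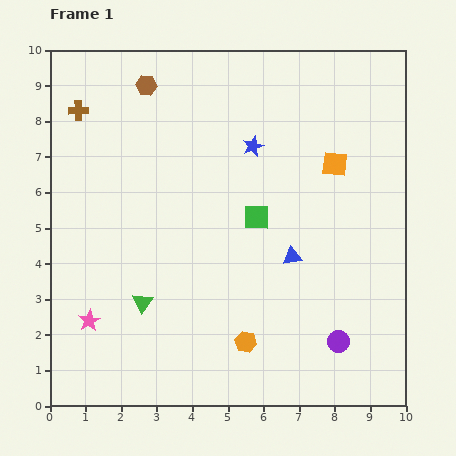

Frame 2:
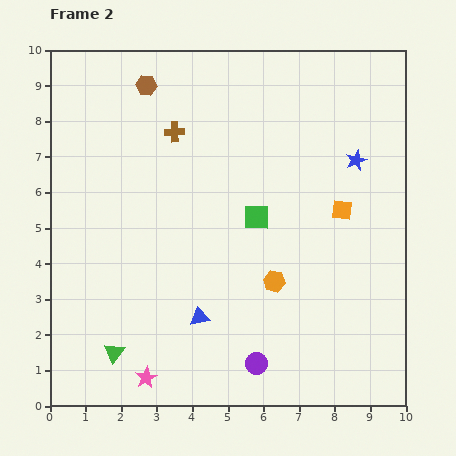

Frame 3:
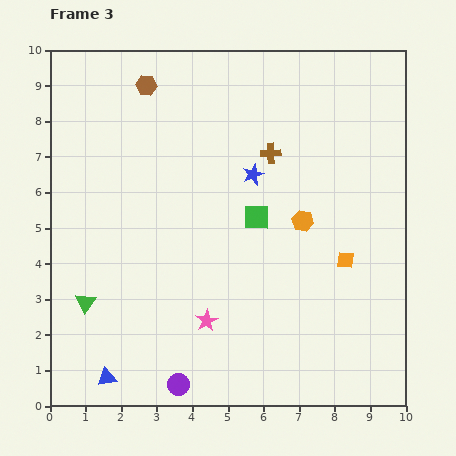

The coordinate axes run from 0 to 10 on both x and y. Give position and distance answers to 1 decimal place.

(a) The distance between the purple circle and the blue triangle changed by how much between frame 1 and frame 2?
-0.6

Distance in frame 1: 2.7. Distance in frame 2: 2.1.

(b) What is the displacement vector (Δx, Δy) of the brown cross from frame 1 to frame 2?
(2.7, -0.6)

The brown cross was at (0.8, 8.3) in frame 1 and (3.5, 7.7) in frame 2.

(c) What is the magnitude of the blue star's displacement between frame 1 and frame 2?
2.9

The blue star moved from (5.7, 7.3) to (8.6, 6.9), a distance of √(2.9² + 0.4²) ≈ 2.9.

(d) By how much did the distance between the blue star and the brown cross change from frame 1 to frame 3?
-4.2

Distance in frame 1: 5.0. Distance in frame 3: 0.8.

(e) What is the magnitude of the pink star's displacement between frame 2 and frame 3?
2.3

The pink star moved from (2.7, 0.8) to (4.4, 2.4), a distance of √(1.7² + 1.6²) ≈ 2.3.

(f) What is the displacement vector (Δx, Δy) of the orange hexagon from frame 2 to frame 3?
(0.8, 1.7)

The orange hexagon was at (6.3, 3.5) in frame 2 and (7.1, 5.2) in frame 3.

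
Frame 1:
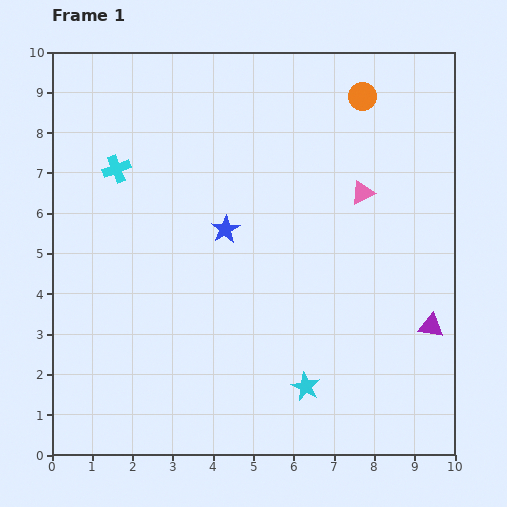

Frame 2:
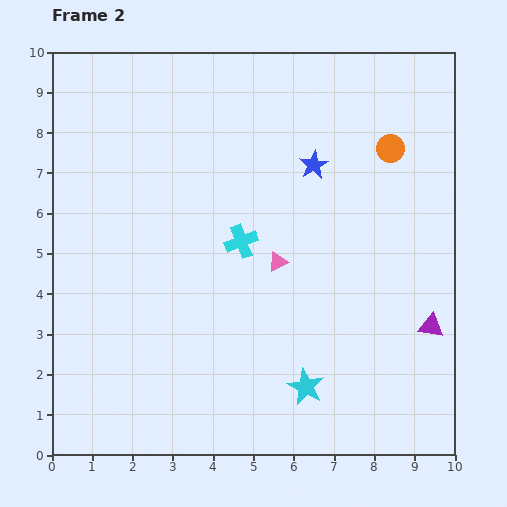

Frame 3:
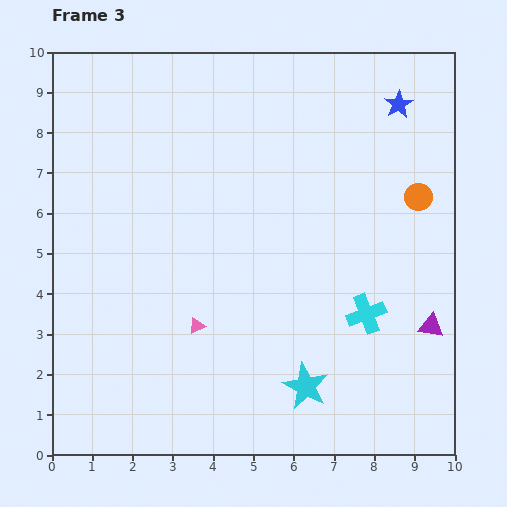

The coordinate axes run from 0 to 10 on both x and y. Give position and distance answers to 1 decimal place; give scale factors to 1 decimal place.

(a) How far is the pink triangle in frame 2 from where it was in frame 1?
2.7

The pink triangle moved from (7.7, 6.5) to (5.6, 4.8), a distance of √(2.1² + 1.7²) ≈ 2.7.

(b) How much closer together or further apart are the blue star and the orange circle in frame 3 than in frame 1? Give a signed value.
-2.3

Distance in frame 1: 4.7. Distance in frame 3: 2.4.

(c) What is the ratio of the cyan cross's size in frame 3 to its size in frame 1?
1.4×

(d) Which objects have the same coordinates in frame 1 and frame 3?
the cyan star, the purple triangle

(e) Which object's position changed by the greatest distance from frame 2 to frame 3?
the cyan cross

(moved 3.6; next 2.6)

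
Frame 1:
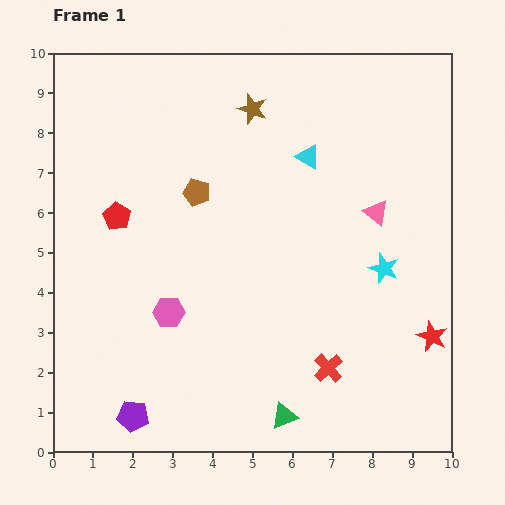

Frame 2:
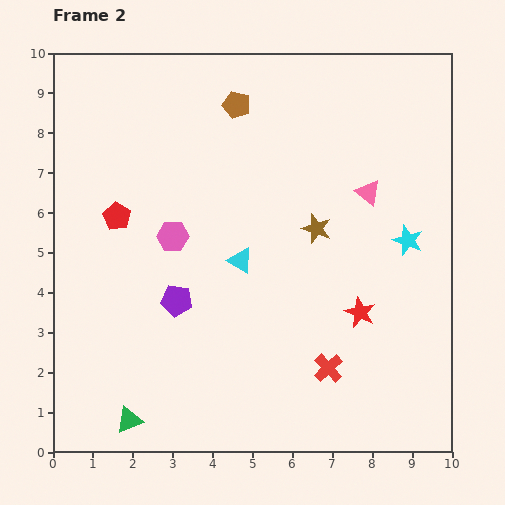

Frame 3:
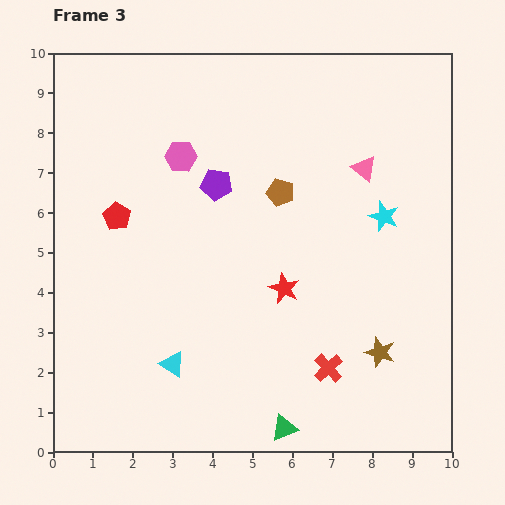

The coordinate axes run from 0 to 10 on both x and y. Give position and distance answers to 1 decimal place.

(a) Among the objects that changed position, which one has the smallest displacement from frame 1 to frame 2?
the pink triangle

(moved 0.5)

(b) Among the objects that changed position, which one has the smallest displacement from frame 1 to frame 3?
the green triangle

(moved 0.3)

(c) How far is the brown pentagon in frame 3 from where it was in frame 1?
2.1

The brown pentagon moved from (3.6, 6.5) to (5.7, 6.5), a distance of √(2.1² + 0.0²) ≈ 2.1.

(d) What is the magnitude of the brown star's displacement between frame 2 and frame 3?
3.5

The brown star moved from (6.6, 5.6) to (8.2, 2.5), a distance of √(1.6² + 3.1²) ≈ 3.5.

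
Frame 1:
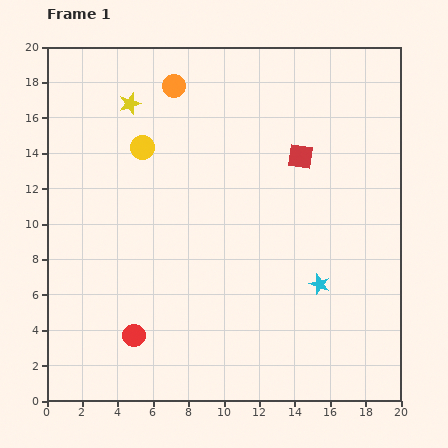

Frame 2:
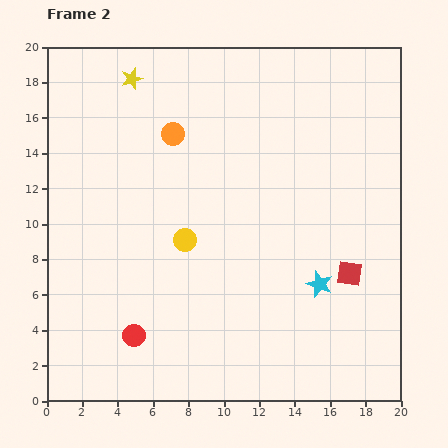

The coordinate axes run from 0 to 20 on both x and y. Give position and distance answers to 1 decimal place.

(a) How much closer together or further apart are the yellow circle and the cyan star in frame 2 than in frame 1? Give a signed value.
-4.6

Distance in frame 1: 12.6. Distance in frame 2: 8.0.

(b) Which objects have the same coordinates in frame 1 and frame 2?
the red circle, the cyan star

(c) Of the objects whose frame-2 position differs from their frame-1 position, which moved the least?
the yellow star

(moved 1.4)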